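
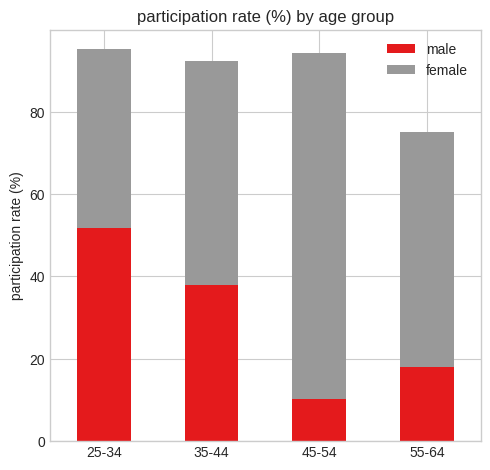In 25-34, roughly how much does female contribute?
female top ≈ 100, bottom ≈ 50; segment ≈ 50.

≈ 50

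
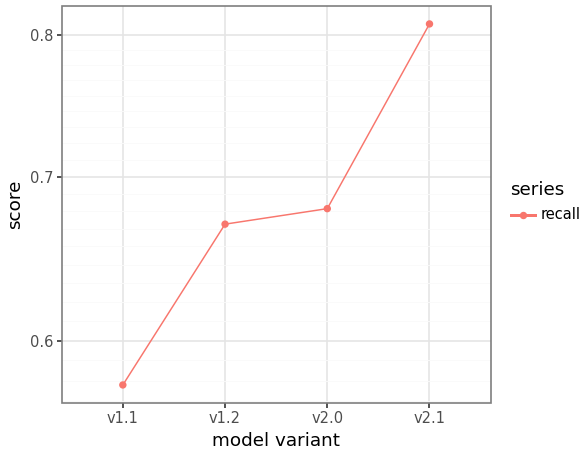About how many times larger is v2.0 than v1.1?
≈ 1.17×

v2.0 ≈ 0.68, v1.1 ≈ 0.58; 0.68/0.58 ≈ 1.17.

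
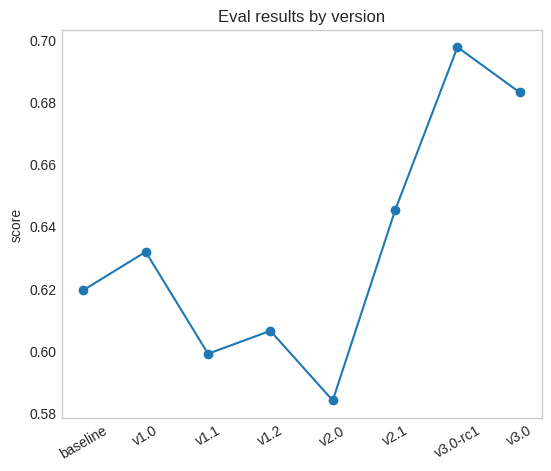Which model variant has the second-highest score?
v3.0

Top 3: v3.0-rc1 ≈ 0.70, v3.0 ≈ 0.68, v2.1 ≈ 0.65.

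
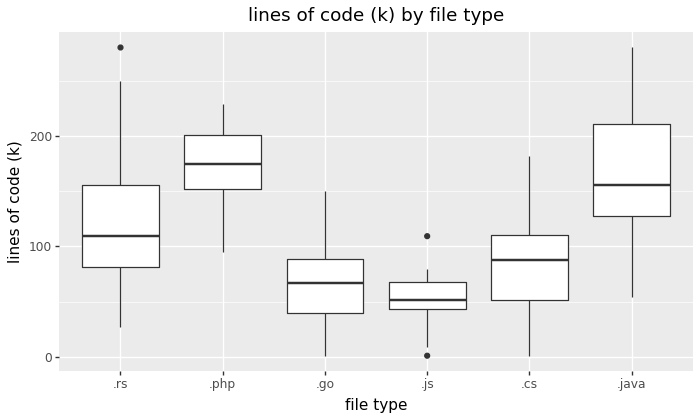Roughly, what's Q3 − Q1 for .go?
Q3 ≈ 90, Q1 ≈ 40; IQR ≈ 50.

≈ 50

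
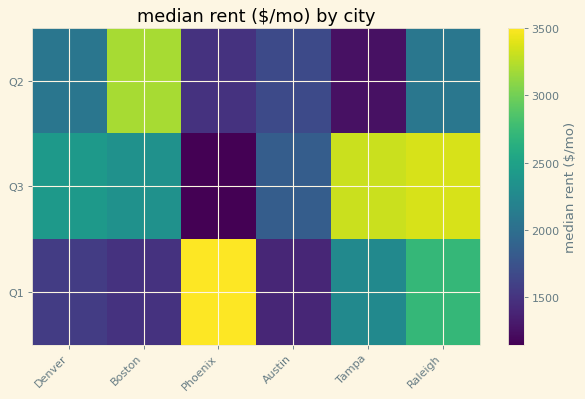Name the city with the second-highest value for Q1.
Top 3 for Q1: Phoenix ≈ 3600, Raleigh ≈ 2800, Tampa ≈ 2200.

Raleigh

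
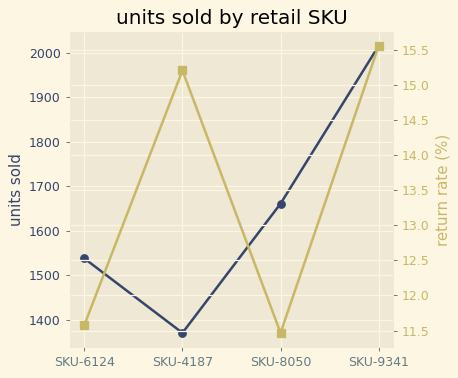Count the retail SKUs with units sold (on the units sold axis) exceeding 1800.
1

Above 1800: SKU-9341.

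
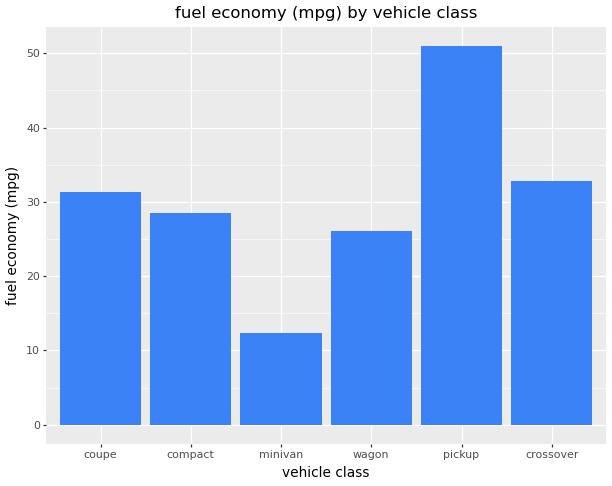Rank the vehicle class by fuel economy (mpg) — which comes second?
Top 3: pickup ≈ 50, crossover ≈ 35, coupe ≈ 30.

crossover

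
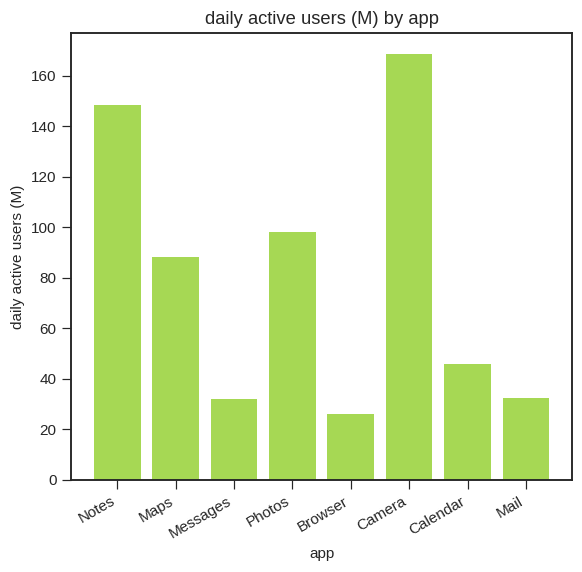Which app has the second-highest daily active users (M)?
Notes

Top 3: Camera ≈ 160, Notes ≈ 140, Photos ≈ 100.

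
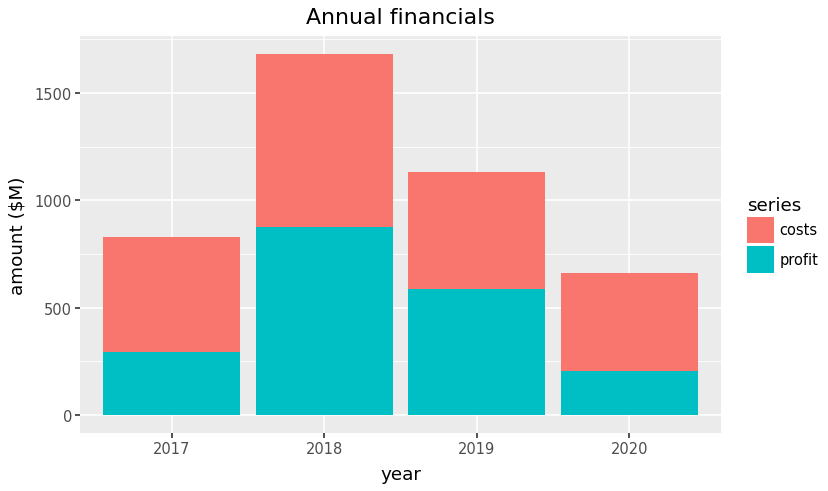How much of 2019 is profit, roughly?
≈ 600

profit top ≈ 600, bottom ≈ 0; segment ≈ 600.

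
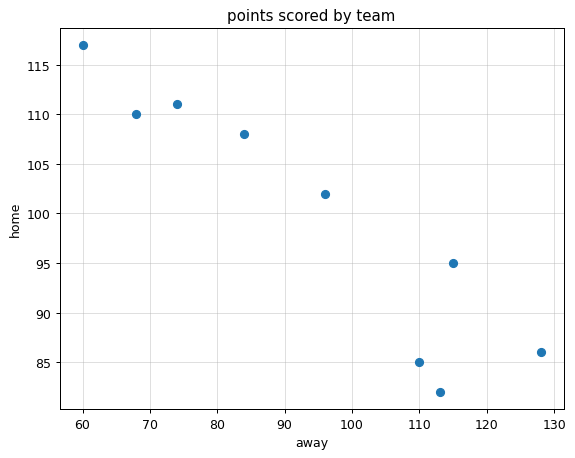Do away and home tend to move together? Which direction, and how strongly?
Points are negatively correlated; strong (|r| ≈ 0.9).

negative, strong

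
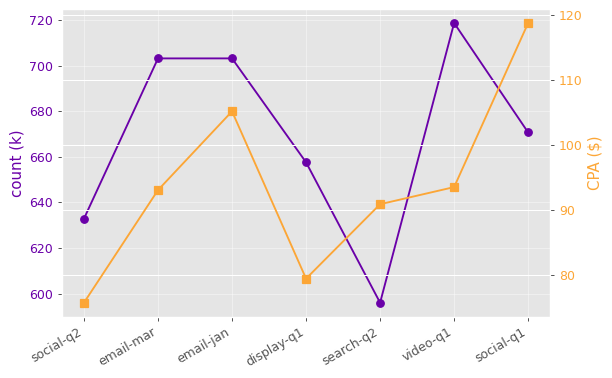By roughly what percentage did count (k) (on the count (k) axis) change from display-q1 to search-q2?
display-q1 ≈ 660, search-q2 ≈ 600; (600 − 660) / 660 ≈ -9.1%.

≈ -9.1%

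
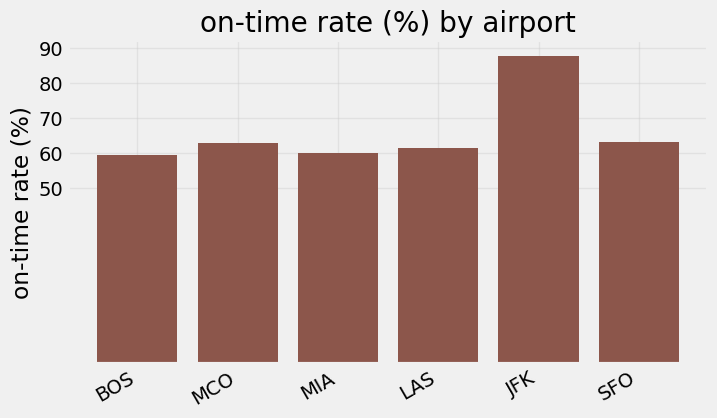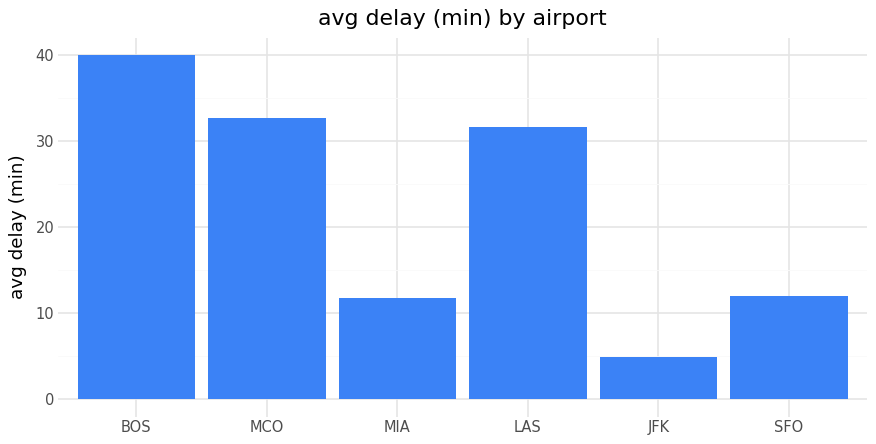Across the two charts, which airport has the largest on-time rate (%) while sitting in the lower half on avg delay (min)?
JFK

Chart 2 median avg delay (min) ≈ 20; below-median airports: MIA, JFK, SFO. Among those, JFK has the highest on-time rate (%) (≈ 90).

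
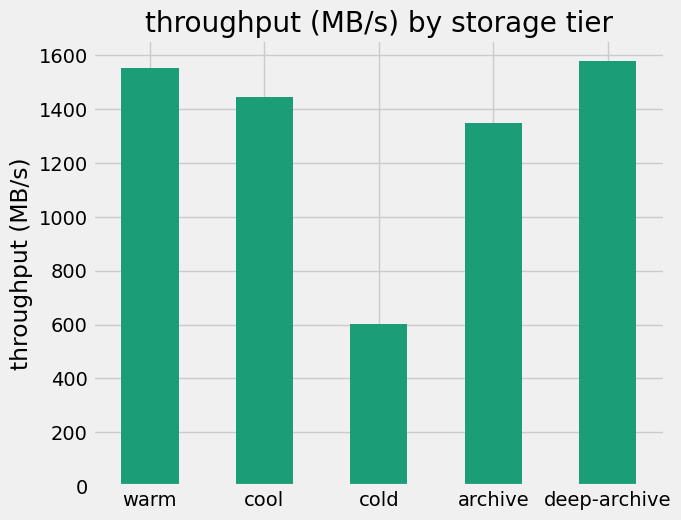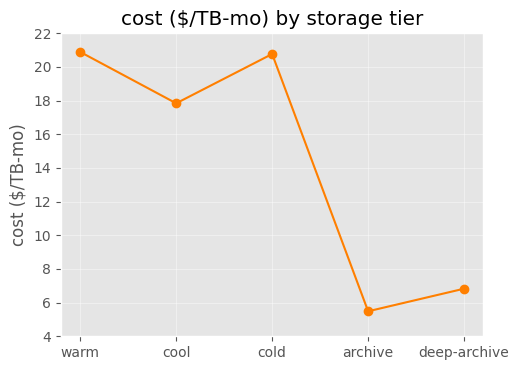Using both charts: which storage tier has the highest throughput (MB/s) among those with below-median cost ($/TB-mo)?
Chart 2 median cost ($/TB-mo) ≈ 18; below-median storage tiers: archive, deep-archive. Among those, deep-archive has the highest throughput (MB/s) (≈ 1600).

deep-archive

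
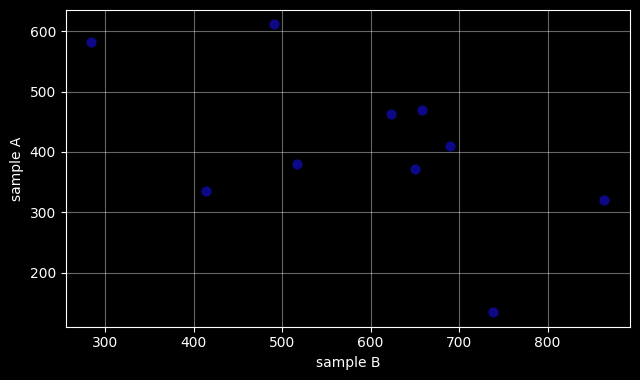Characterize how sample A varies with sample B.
negative, moderate

Points are negatively correlated; moderate (|r| ≈ 0.6).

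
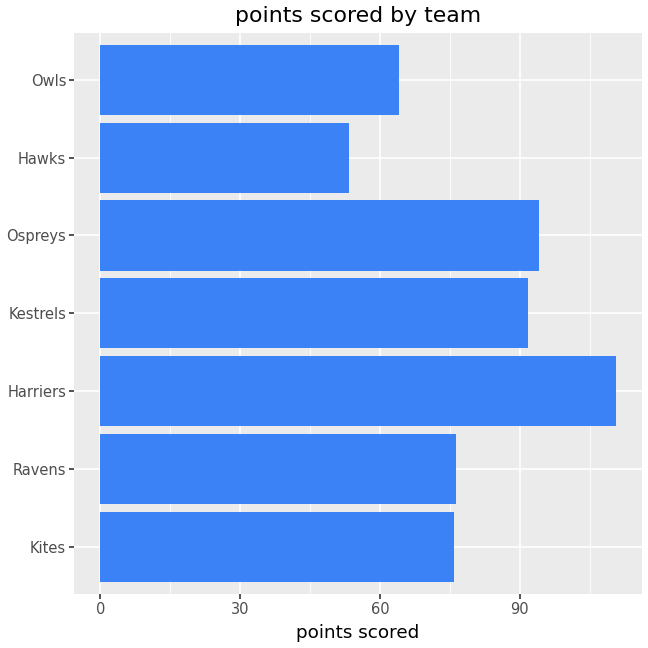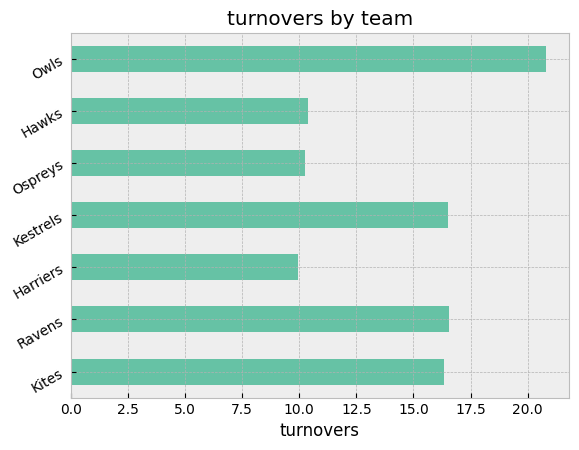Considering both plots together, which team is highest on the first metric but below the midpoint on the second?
Chart 2 median turnovers ≈ 16; below-median teams: Harriers, Ospreys, Hawks. Among those, Harriers has the highest points scored (≈ 120).

Harriers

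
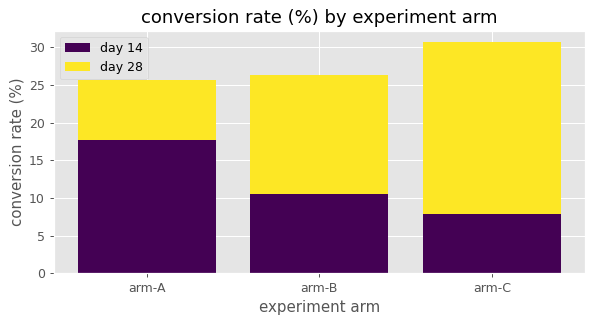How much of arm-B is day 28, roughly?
day 28 top ≈ 25, bottom ≈ 10; segment ≈ 15.

≈ 15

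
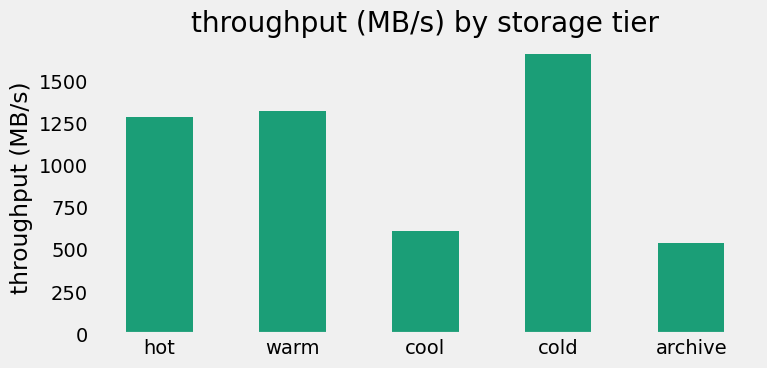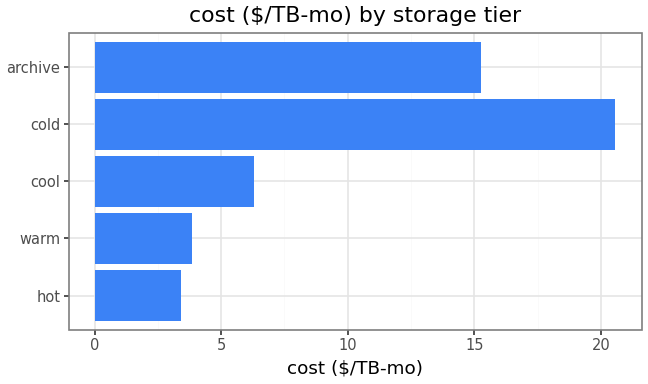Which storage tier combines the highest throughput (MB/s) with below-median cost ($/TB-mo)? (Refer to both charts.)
Chart 2 median cost ($/TB-mo) ≈ 6; below-median storage tiers: hot, warm. Among those, warm has the highest throughput (MB/s) (≈ 1400).

warm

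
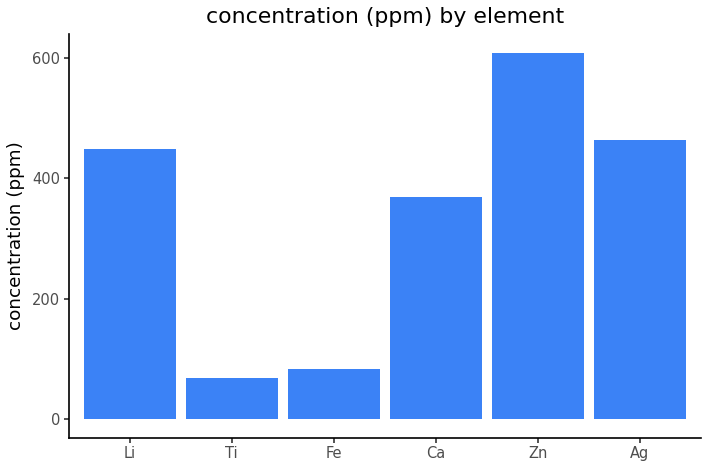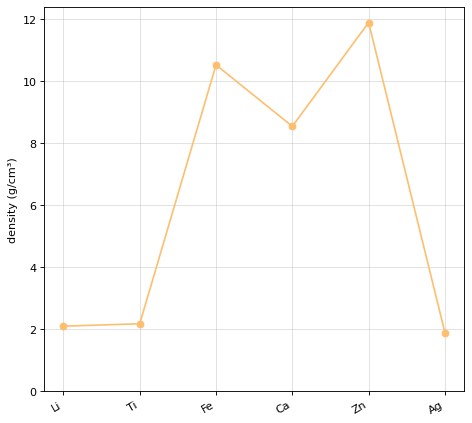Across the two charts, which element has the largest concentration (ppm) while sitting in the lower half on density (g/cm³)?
Chart 2 median density (g/cm³) ≈ 6; below-median elements: Li, Ti, Ag. Among those, Ag has the highest concentration (ppm) (≈ 500).

Ag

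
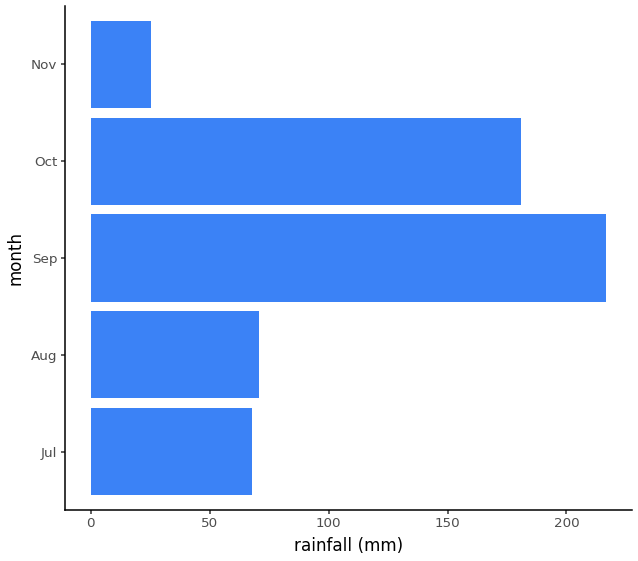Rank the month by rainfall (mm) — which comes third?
Aug

Top 4: Sep ≈ 220, Oct ≈ 180, Aug ≈ 80, Jul ≈ 60.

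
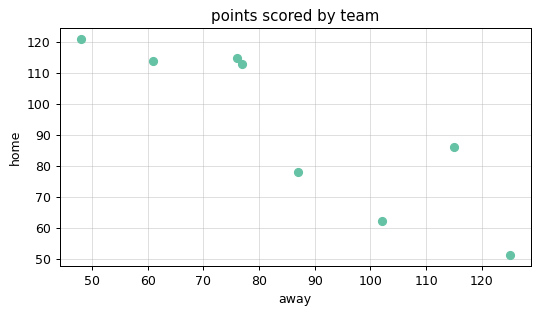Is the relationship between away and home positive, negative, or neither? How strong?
negative, strong

Points are negatively correlated; strong (|r| ≈ 0.9).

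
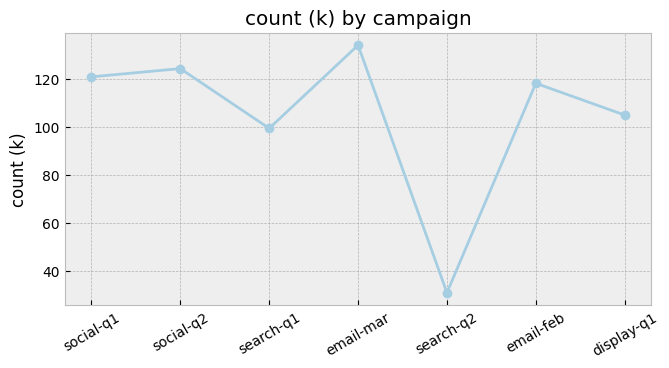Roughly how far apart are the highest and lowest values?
≈ 100

Max email-mar ≈ 130, min search-q2 ≈ 30; range ≈ 100.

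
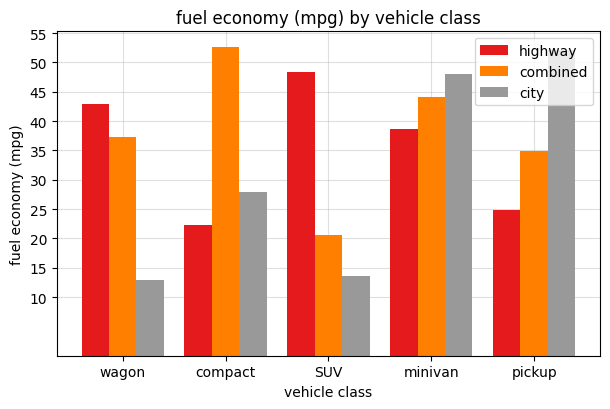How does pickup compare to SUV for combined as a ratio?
pickup ≈ 35, SUV ≈ 20; 35/20 ≈ 1.75.

≈ 1.75×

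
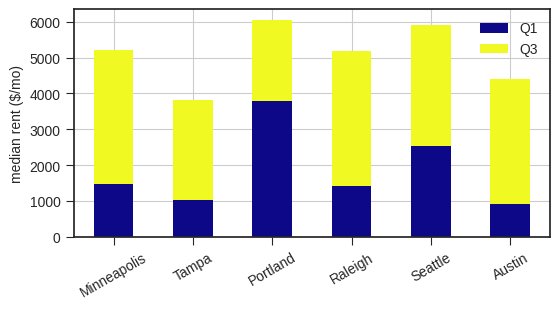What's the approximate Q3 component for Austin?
Q3 top ≈ 4000, bottom ≈ 1000; segment ≈ 3000.

≈ 3000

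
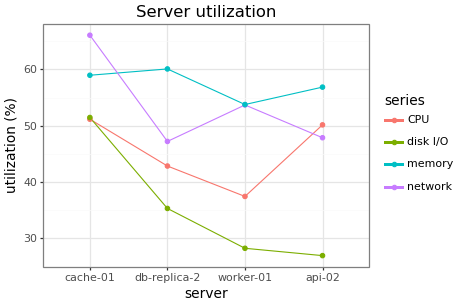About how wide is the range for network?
≈ 20

Max cache-01 ≈ 65, min db-replica-2 ≈ 45; range ≈ 20.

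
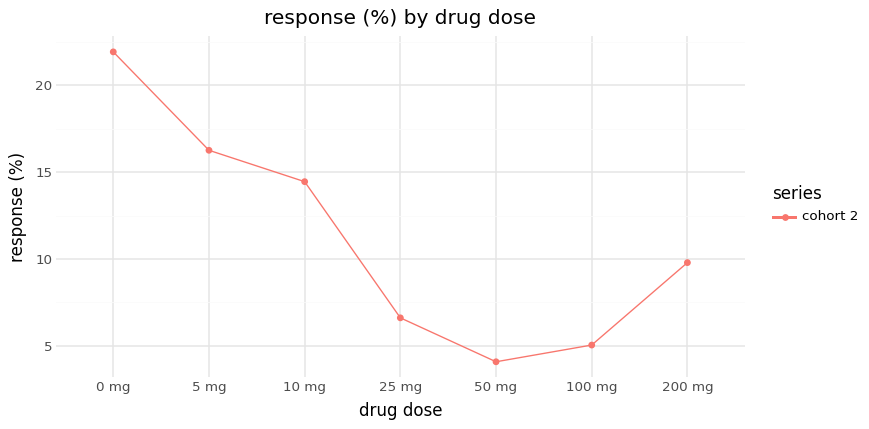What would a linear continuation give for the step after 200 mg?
≈ 13

Last three: 4, 6, 10 → slope ≈ 3/step → next ≈ 13.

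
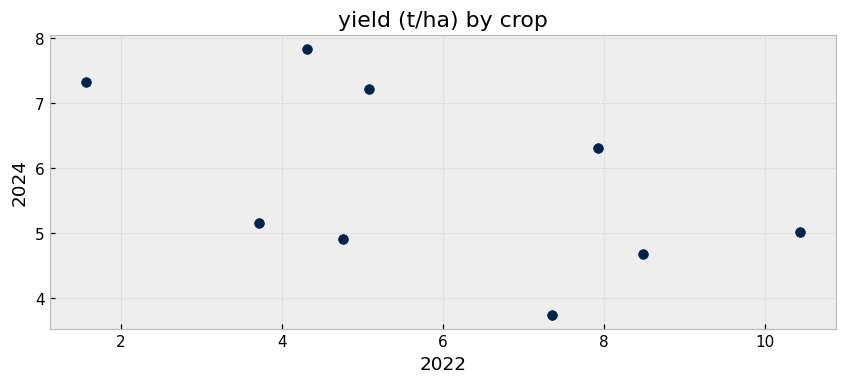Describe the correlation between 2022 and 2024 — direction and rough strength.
negative, moderate

Points are negatively correlated; moderate (|r| ≈ 0.5).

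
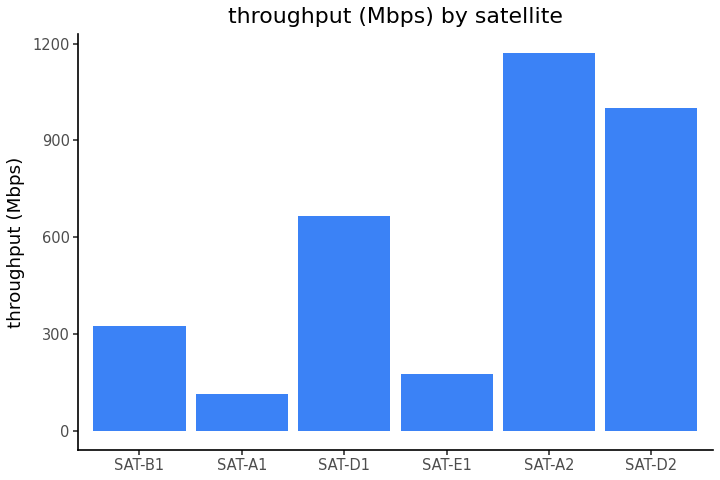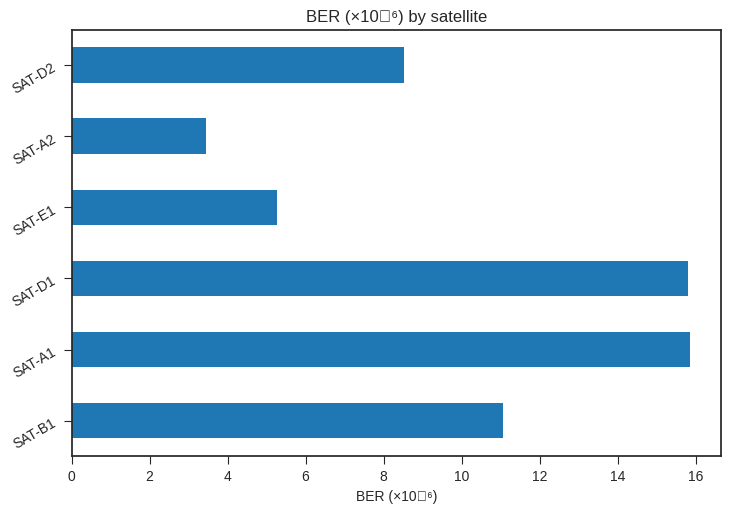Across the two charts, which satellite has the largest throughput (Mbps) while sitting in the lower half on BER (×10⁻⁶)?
Chart 2 median BER (×10⁻⁶) ≈ 10; below-median satellites: SAT-E1, SAT-A2, SAT-D2. Among those, SAT-A2 has the highest throughput (Mbps) (≈ 1200).

SAT-A2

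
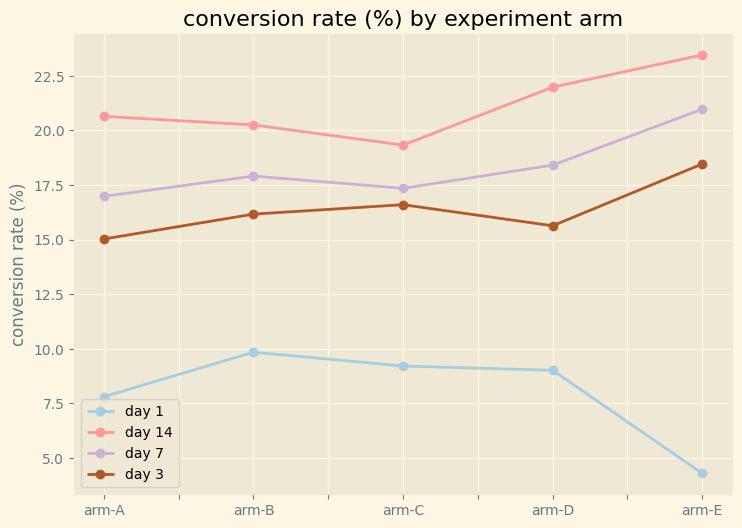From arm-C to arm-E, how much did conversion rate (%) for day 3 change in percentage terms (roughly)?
arm-C ≈ 16, arm-E ≈ 18; (18 − 16) / 16 ≈ +12.5%.

≈ +12.5%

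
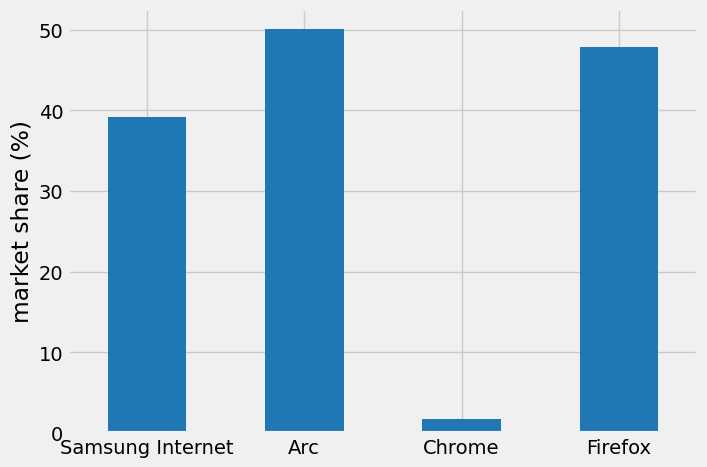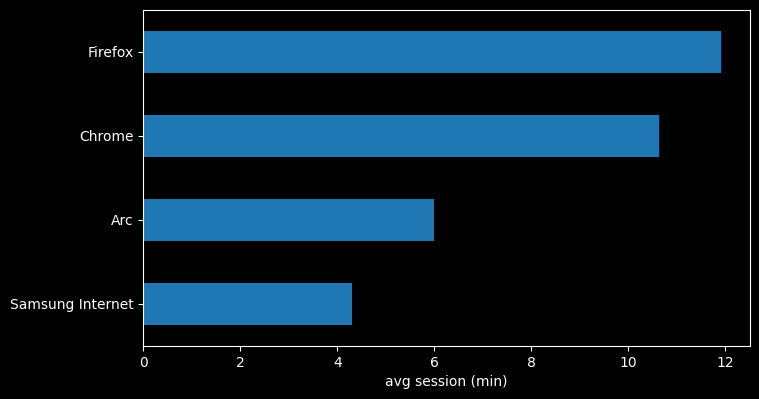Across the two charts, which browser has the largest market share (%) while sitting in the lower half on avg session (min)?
Chart 2 median avg session (min) ≈ 8; below-median browsers: Samsung Internet, Arc. Among those, Arc has the highest market share (%) (≈ 50).

Arc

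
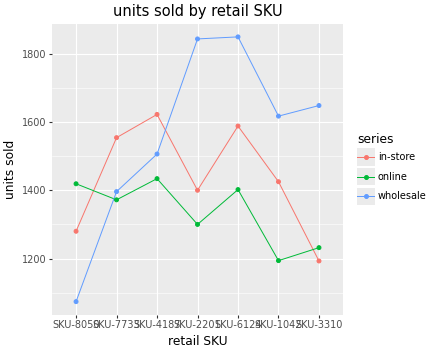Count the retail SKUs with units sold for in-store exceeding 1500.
Above 1500: SKU-7733, SKU-4187, SKU-6124.

3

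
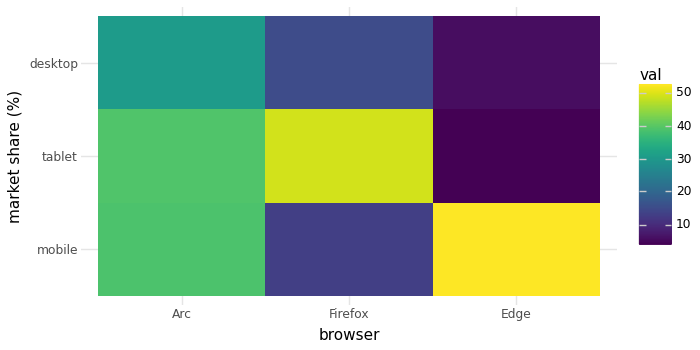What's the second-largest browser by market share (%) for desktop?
Top 3 for desktop: Arc ≈ 30, Firefox ≈ 15, Edge ≈ 5.

Firefox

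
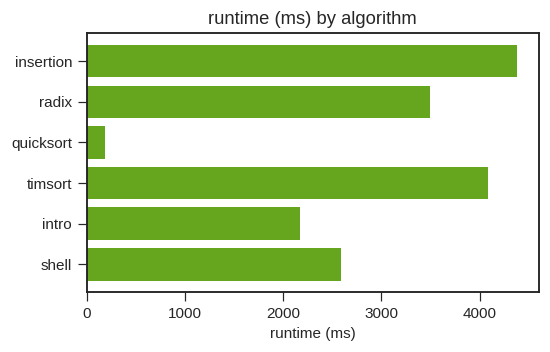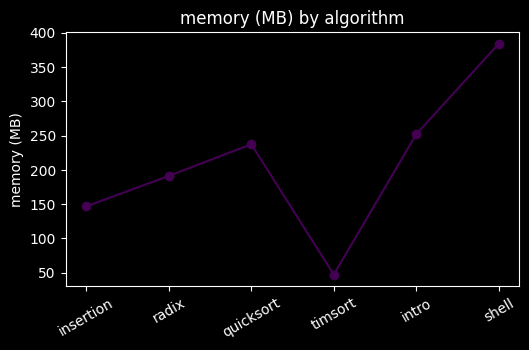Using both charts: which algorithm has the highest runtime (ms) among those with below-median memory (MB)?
Chart 2 median memory (MB) ≈ 200; below-median algorithms: insertion, radix, timsort. Among those, insertion has the highest runtime (ms) (≈ 4500).

insertion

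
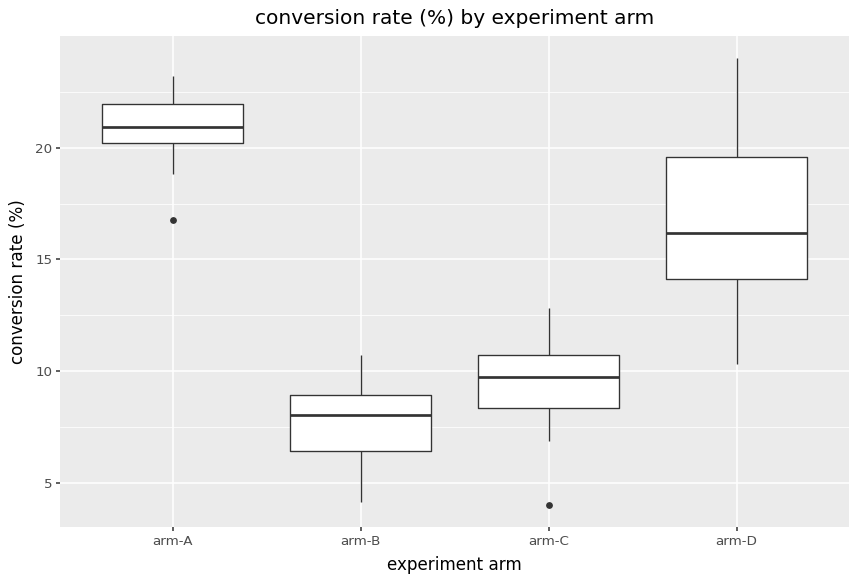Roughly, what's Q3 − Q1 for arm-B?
Q3 ≈ 8, Q1 ≈ 6; IQR ≈ 2.

≈ 2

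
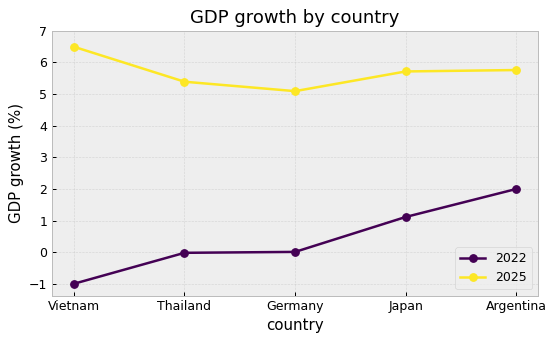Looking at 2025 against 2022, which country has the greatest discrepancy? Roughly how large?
Vietnam: 2025 ≈ 6, 2022 ≈ -1 → gap ≈ 7. Next-largest (Thailand) is only ≈ 5.

Vietnam, ≈ 7 %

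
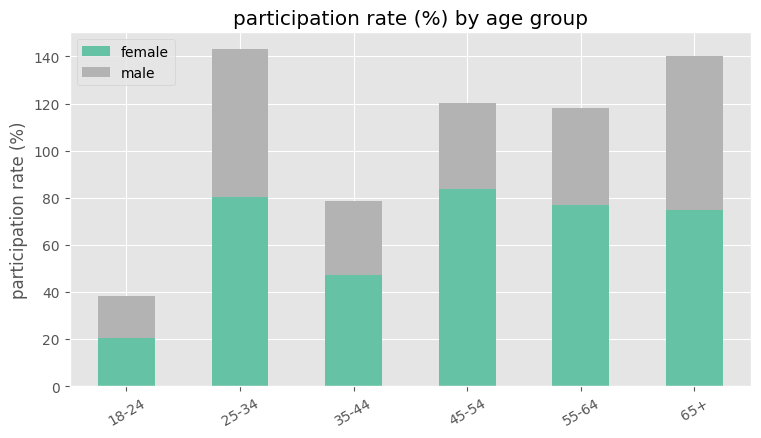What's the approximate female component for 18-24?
female top ≈ 20, bottom ≈ 0; segment ≈ 20.

≈ 20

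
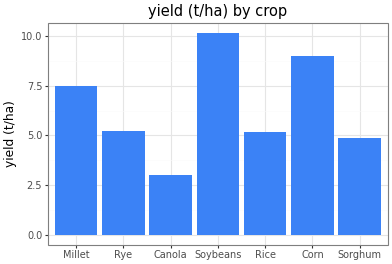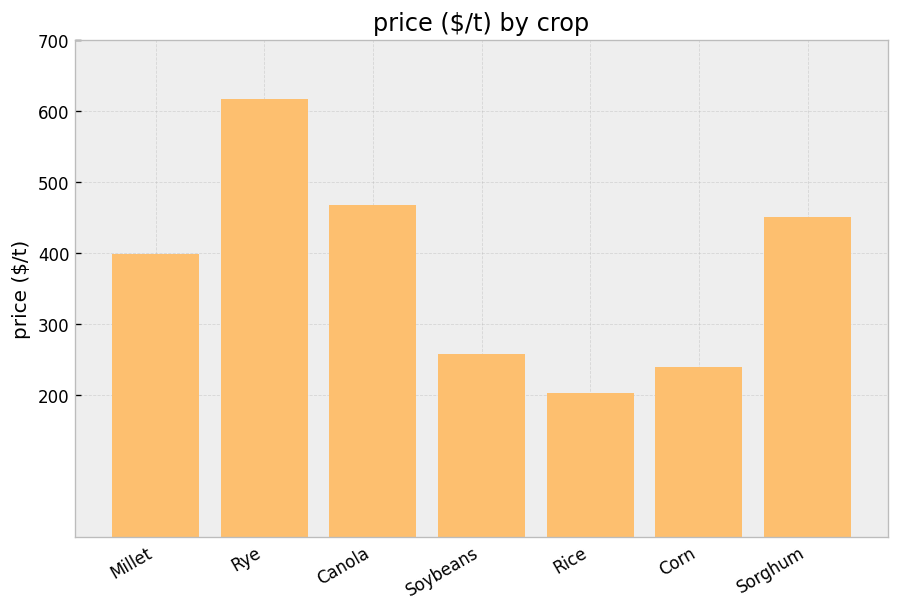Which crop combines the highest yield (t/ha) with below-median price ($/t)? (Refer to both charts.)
Soybeans

Chart 2 median price ($/t) ≈ 400; below-median crops: Soybeans, Rice, Corn. Among those, Soybeans has the highest yield (t/ha) (≈ 10).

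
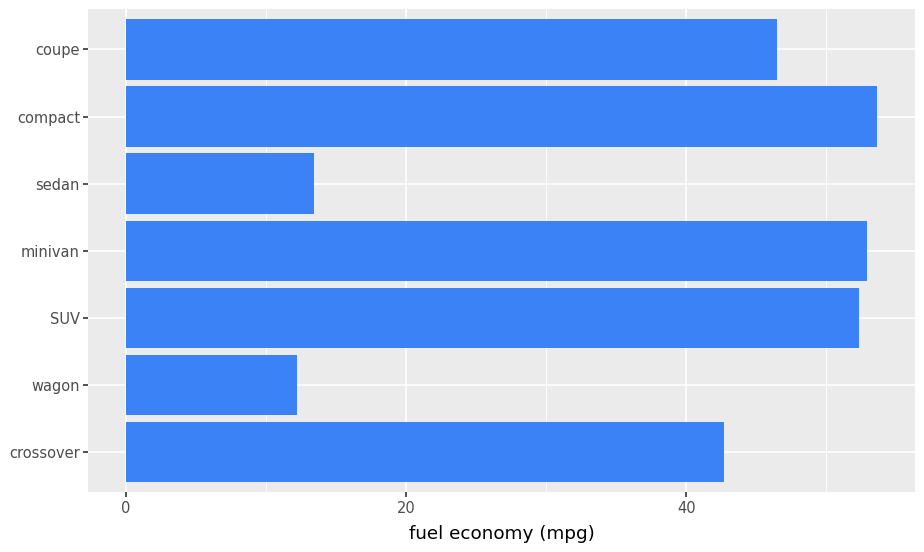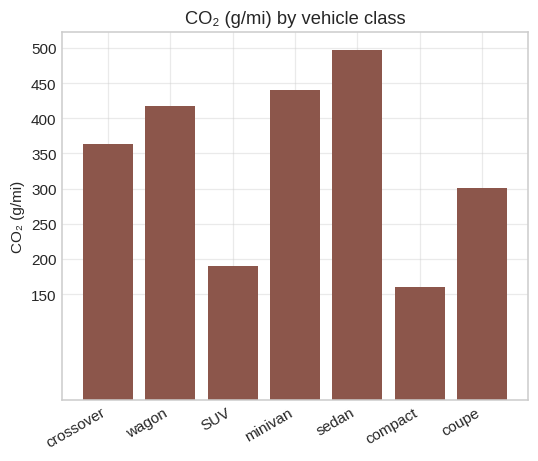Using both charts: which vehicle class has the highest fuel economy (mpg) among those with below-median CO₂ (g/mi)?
Chart 2 median CO₂ (g/mi) ≈ 350; below-median vehicle classes: SUV, compact, coupe. Among those, compact has the highest fuel economy (mpg) (≈ 55).

compact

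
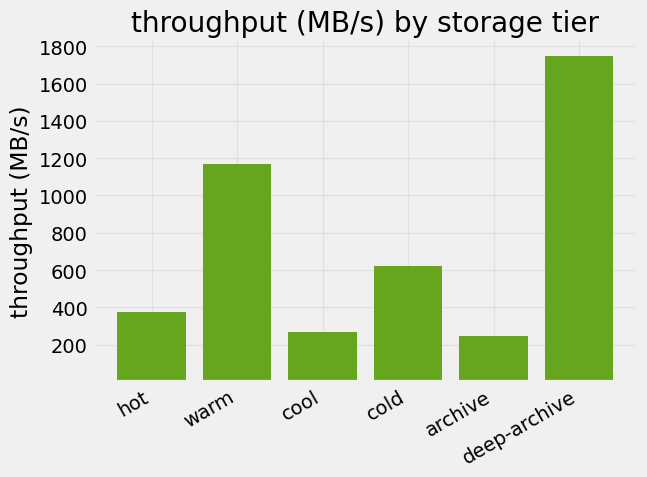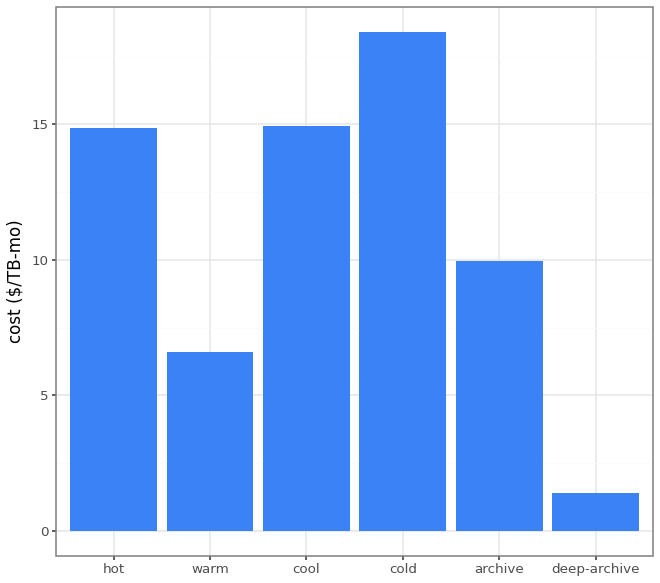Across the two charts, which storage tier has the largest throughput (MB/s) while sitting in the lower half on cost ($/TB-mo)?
Chart 2 median cost ($/TB-mo) ≈ 12; below-median storage tiers: warm, archive, deep-archive. Among those, deep-archive has the highest throughput (MB/s) (≈ 1800).

deep-archive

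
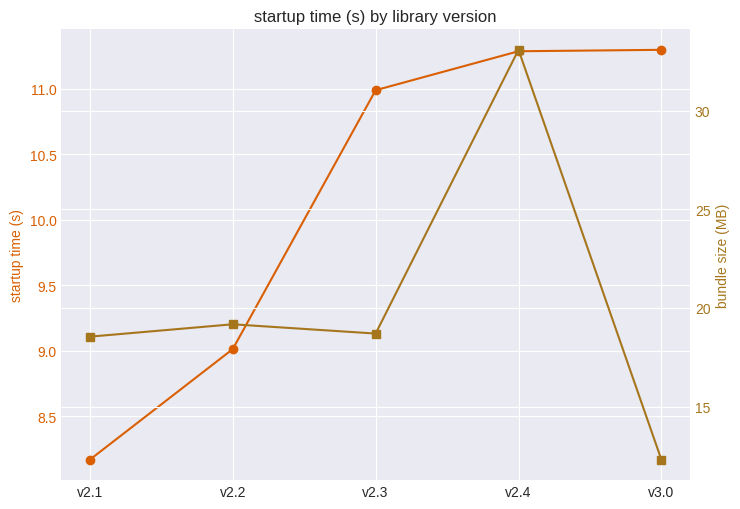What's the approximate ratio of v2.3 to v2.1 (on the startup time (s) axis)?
≈ 1.38×

v2.3 ≈ 11.0, v2.1 ≈ 8.0; 11.0/8.0 ≈ 1.38.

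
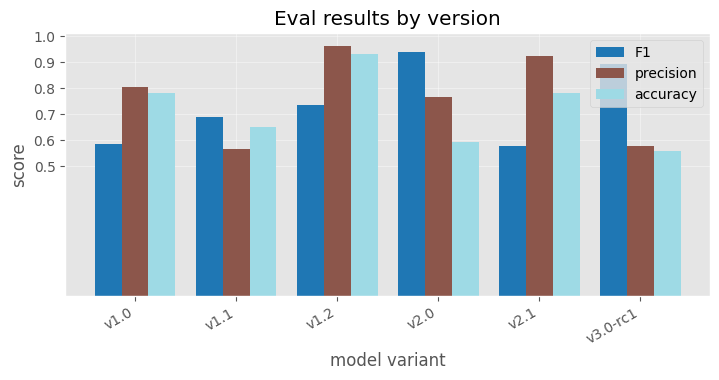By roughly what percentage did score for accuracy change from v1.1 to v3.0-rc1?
v1.1 ≈ 0.7, v3.0-rc1 ≈ 0.6; (0.6 − 0.7) / 0.7 ≈ -14.3%.

≈ -14.3%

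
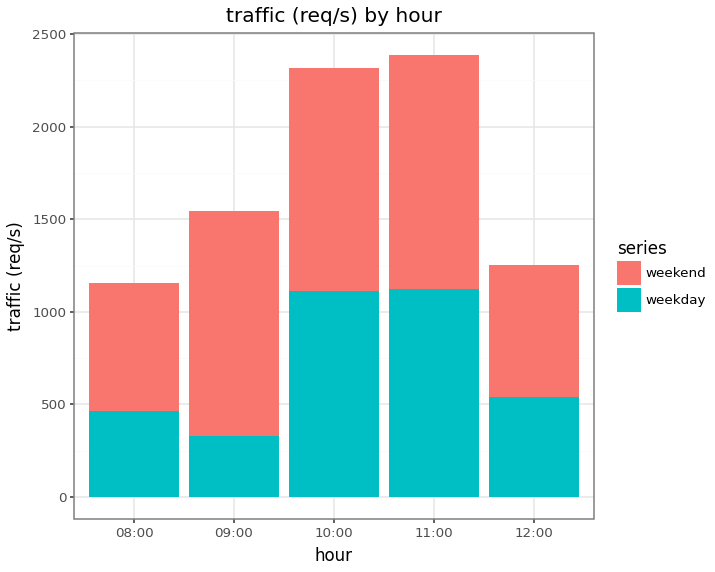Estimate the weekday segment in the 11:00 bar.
≈ 1200

weekday top ≈ 1200, bottom ≈ 0; segment ≈ 1200.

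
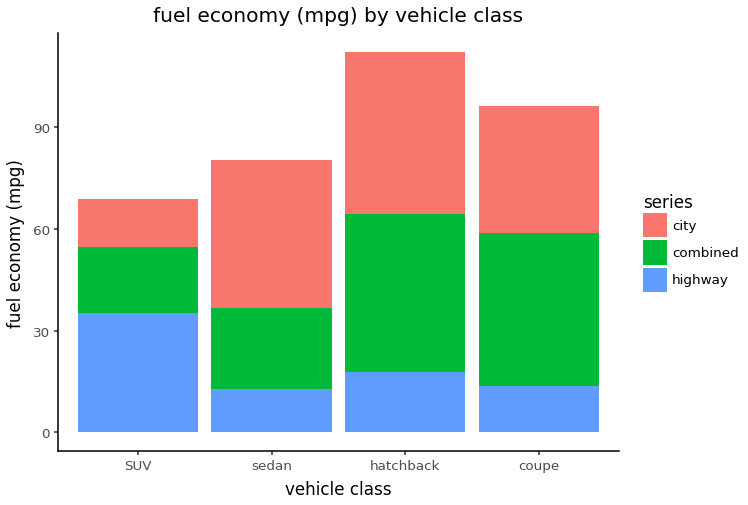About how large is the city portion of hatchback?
city top ≈ 110, bottom ≈ 60; segment ≈ 50.

≈ 50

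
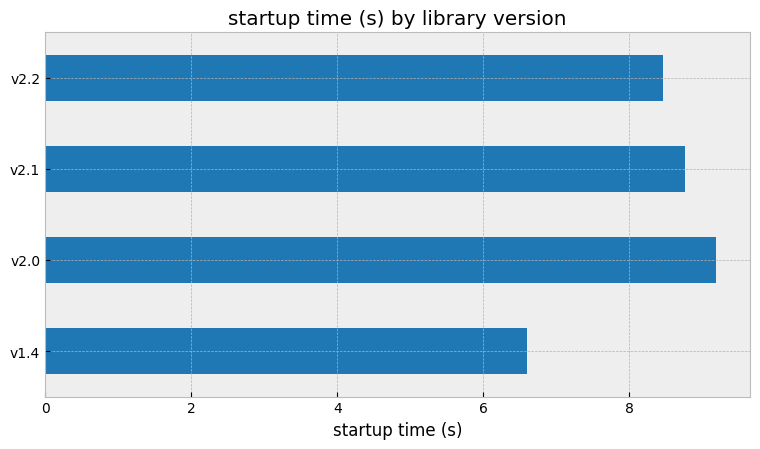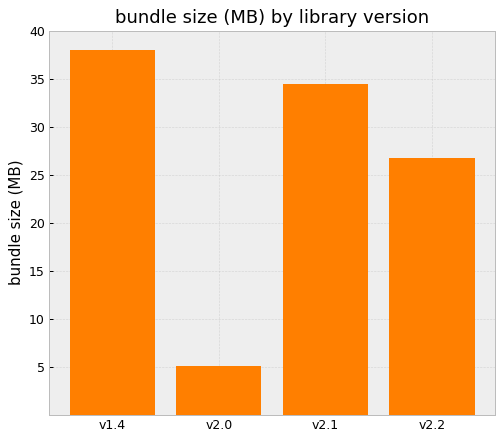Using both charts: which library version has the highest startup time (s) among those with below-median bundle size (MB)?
Chart 2 median bundle size (MB) ≈ 30; below-median library versions: v2.0, v2.2. Among those, v2.0 has the highest startup time (s) (≈ 9).

v2.0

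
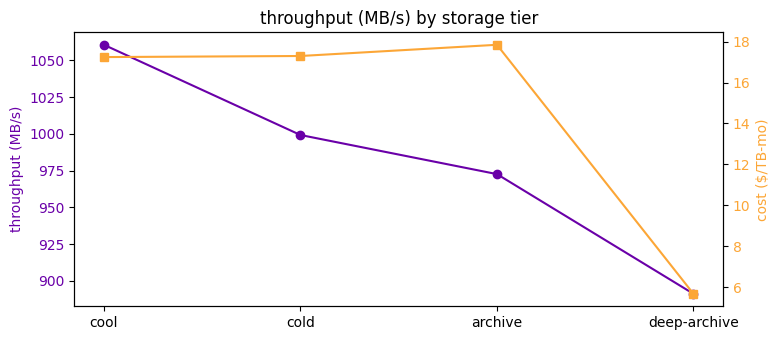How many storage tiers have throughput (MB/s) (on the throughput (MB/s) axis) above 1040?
1

Above 1040: cool.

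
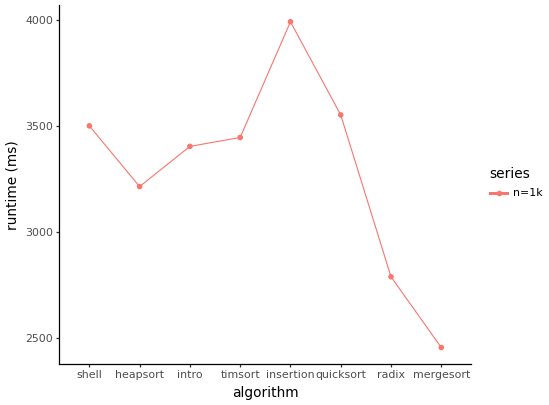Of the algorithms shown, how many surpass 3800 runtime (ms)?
1

Above 3800: insertion.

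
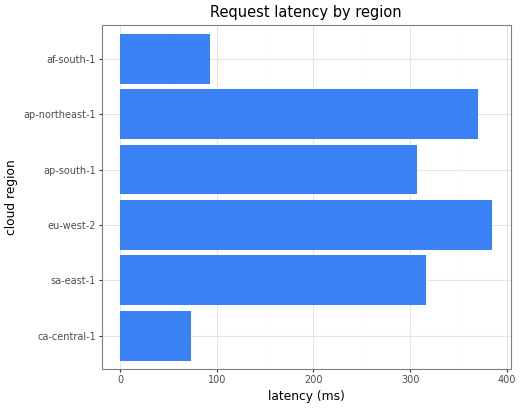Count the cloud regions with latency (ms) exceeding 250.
Above 250: sa-east-1, eu-west-2, ap-south-1, ap-northeast-1.

4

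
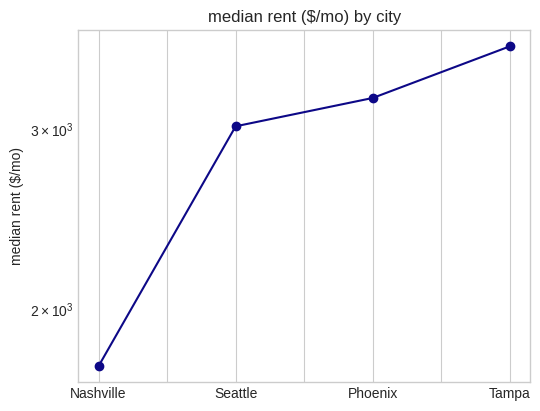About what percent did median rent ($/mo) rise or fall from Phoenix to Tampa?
Phoenix ≈ 3200, Tampa ≈ 3600; (3600 − 3200) / 3200 ≈ +12.5%.

≈ +12.5%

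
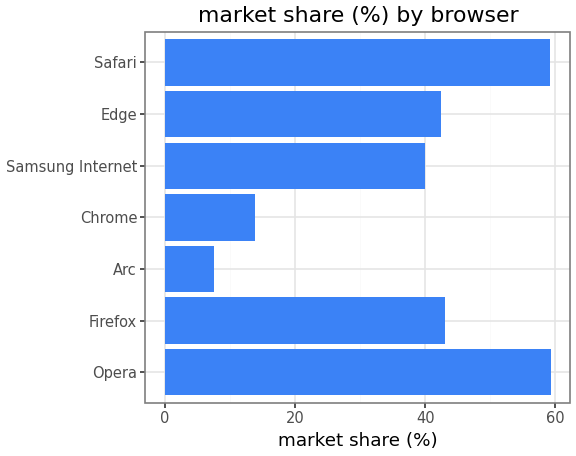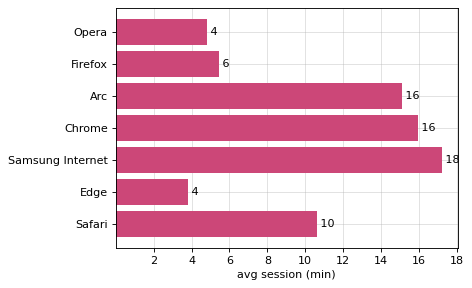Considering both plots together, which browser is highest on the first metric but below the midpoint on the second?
Chart 2 median avg session (min) ≈ 10; below-median browsers: Opera, Firefox, Edge. Among those, Opera has the highest market share (%) (≈ 60).

Opera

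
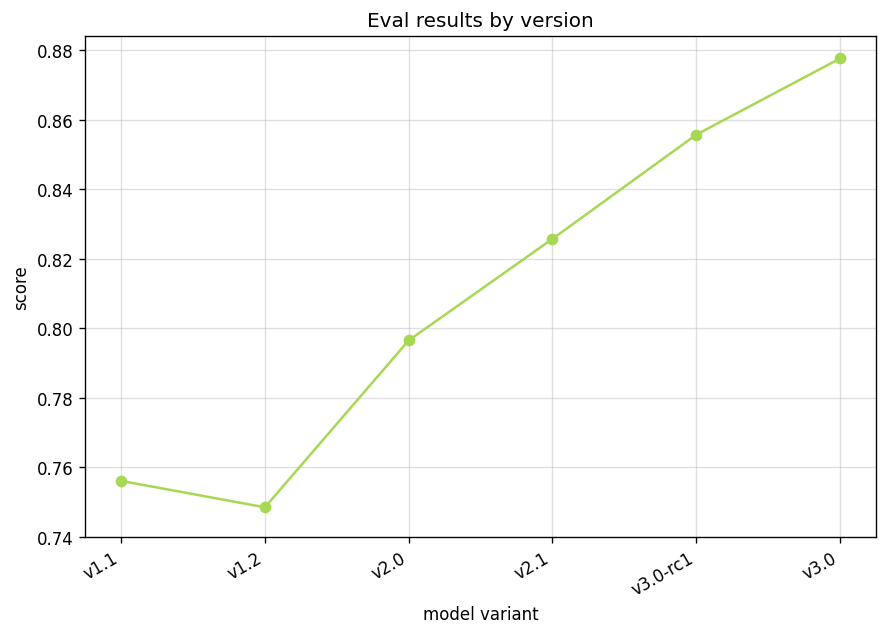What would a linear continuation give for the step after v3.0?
≈ 0.91

Last three: 0.82, 0.86, 0.88 → slope ≈ 0.03/step → next ≈ 0.91.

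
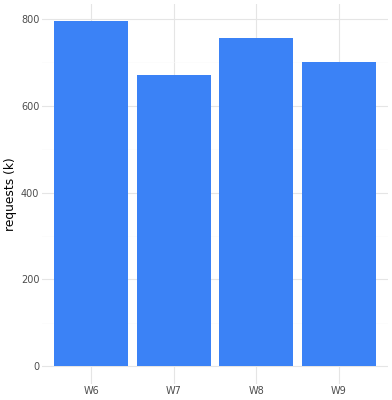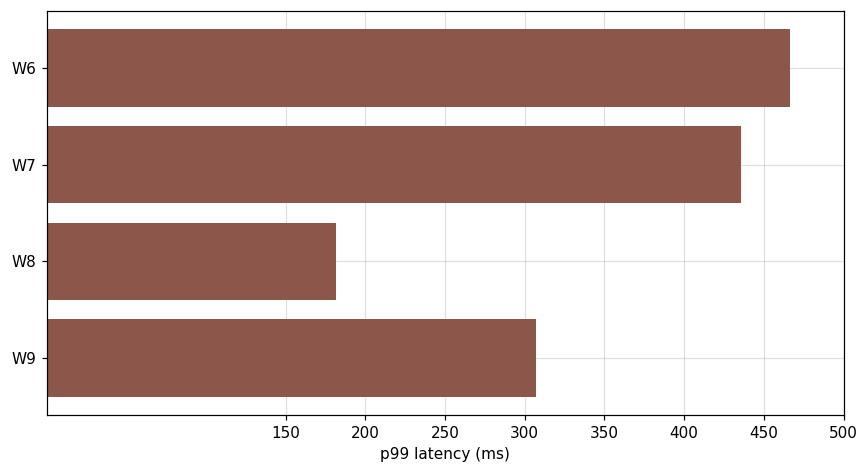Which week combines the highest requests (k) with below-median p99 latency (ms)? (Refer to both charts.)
W8

Chart 2 median p99 latency (ms) ≈ 350; below-median weeks: W8, W9. Among those, W8 has the highest requests (k) (≈ 800).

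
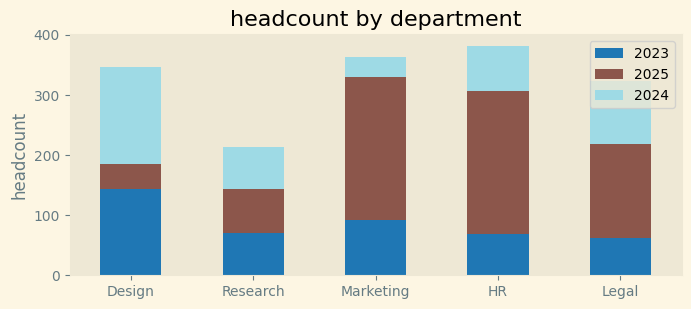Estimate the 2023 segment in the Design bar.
2023 top ≈ 150, bottom ≈ 0; segment ≈ 150.

≈ 150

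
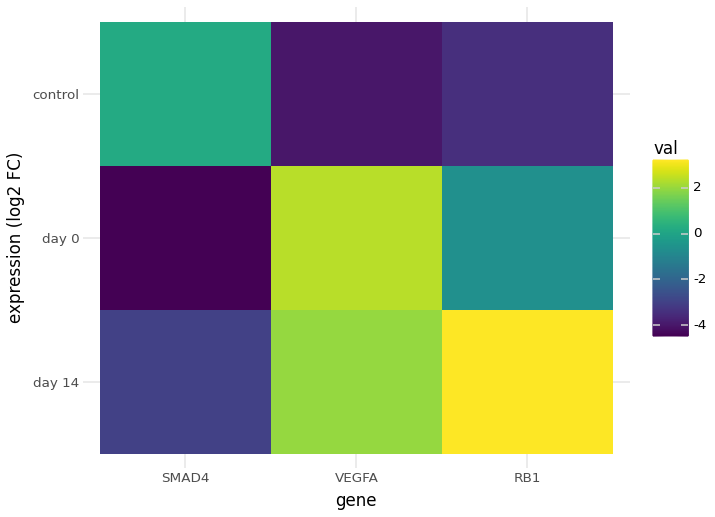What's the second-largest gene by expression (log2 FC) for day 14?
Top 3 for day 14: RB1 ≈ 3, VEGFA ≈ 2, SMAD4 ≈ -3.

VEGFA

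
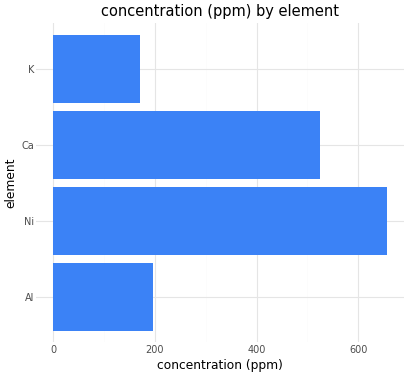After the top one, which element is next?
Ca

Top 3: Ni ≈ 700, Ca ≈ 500, Al ≈ 200.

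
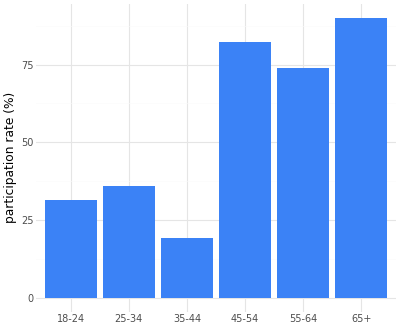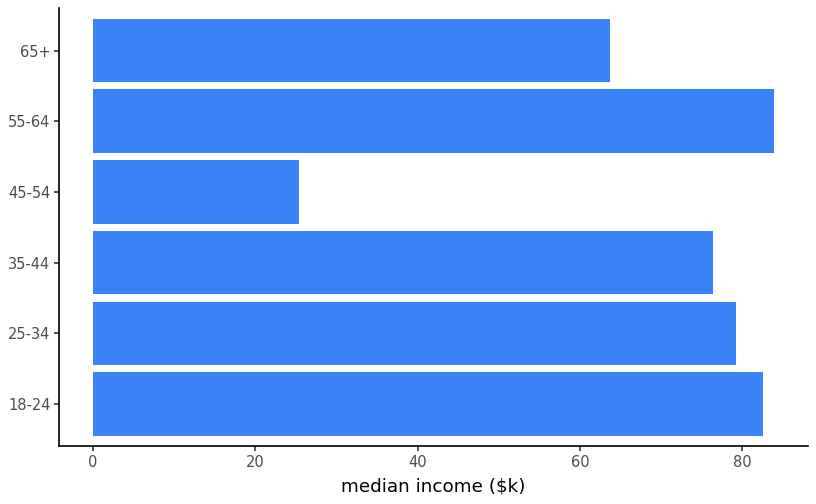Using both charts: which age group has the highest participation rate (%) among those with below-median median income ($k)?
65+

Chart 2 median median income ($k) ≈ 80; below-median age groups: 35-44, 45-54, 65+. Among those, 65+ has the highest participation rate (%) (≈ 90).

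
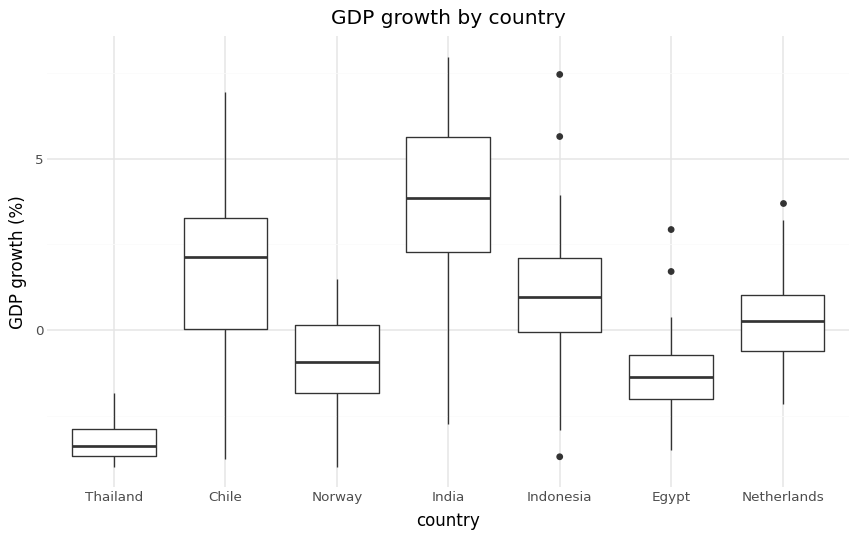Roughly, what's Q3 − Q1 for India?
Q3 ≈ 6, Q1 ≈ 2; IQR ≈ 4.

≈ 4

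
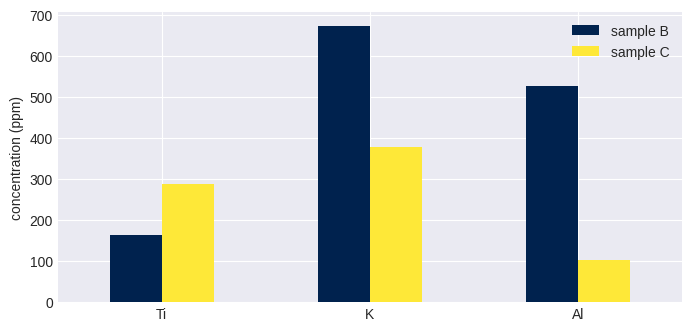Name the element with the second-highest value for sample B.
Top 3 for sample B: K ≈ 700, Al ≈ 500, Ti ≈ 200.

Al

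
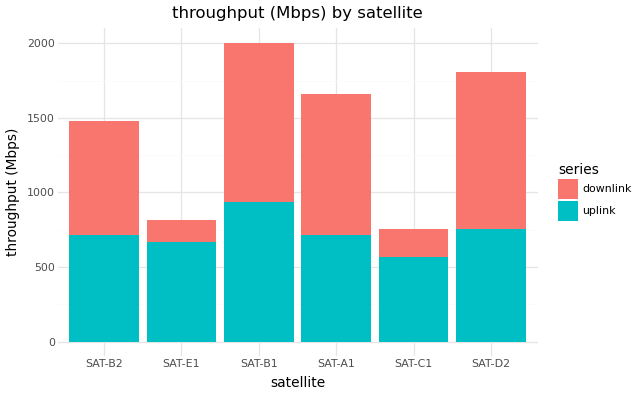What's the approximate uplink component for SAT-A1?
≈ 800

uplink top ≈ 800, bottom ≈ 0; segment ≈ 800.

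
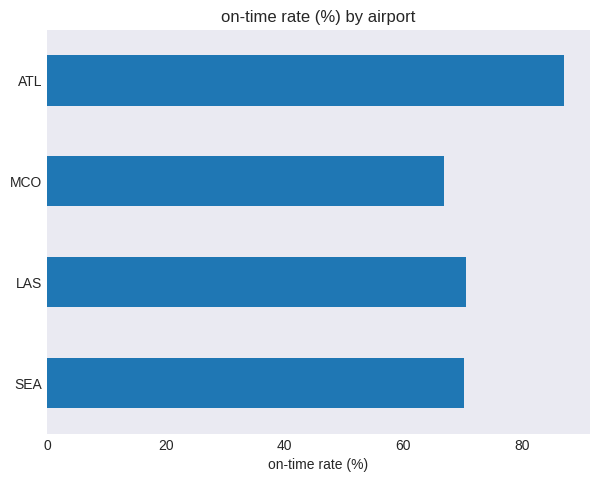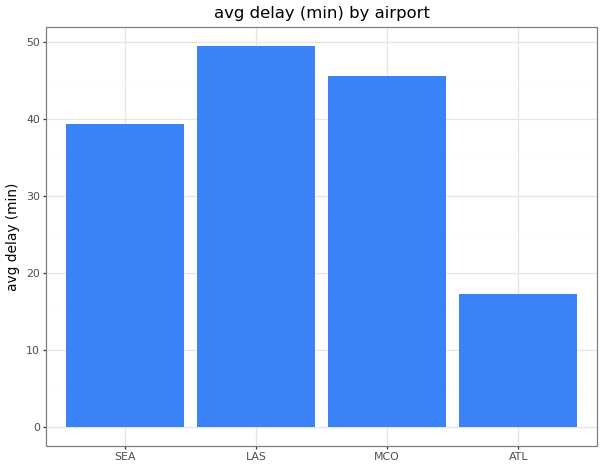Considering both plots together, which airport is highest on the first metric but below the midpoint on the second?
ATL

Chart 2 median avg delay (min) ≈ 40; below-median airports: SEA, ATL. Among those, ATL has the highest on-time rate (%) (≈ 90).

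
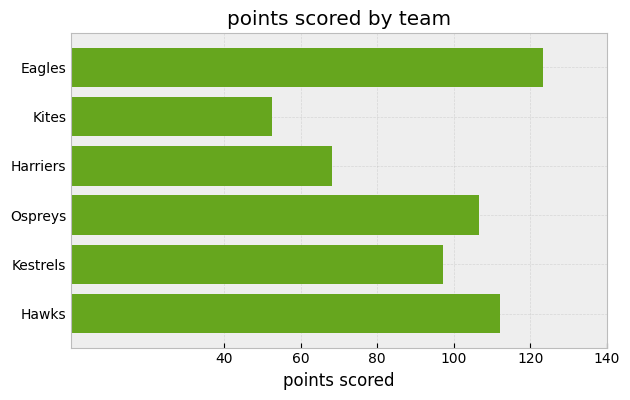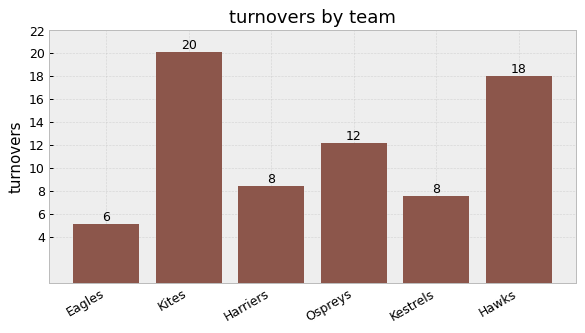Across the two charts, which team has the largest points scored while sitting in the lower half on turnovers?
Eagles

Chart 2 median turnovers ≈ 10; below-median teams: Eagles, Harriers, Kestrels. Among those, Eagles has the highest points scored (≈ 120).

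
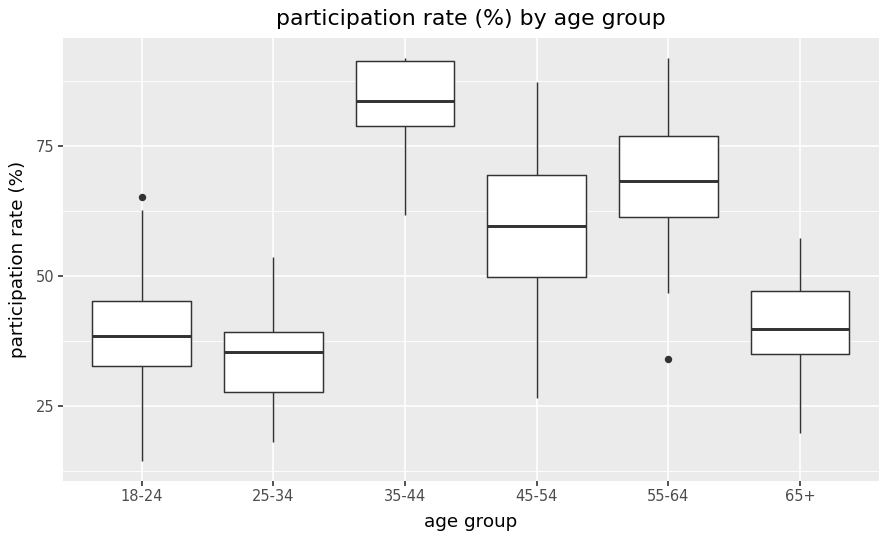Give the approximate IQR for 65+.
Q3 ≈ 45, Q1 ≈ 35; IQR ≈ 10.

≈ 10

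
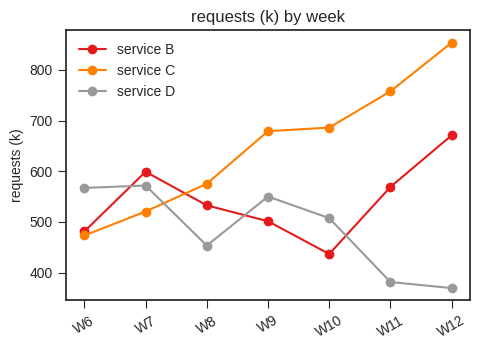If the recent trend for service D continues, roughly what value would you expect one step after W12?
Last three: 500, 400, 350 → slope ≈ -75/step → next ≈ 275.

≈ 275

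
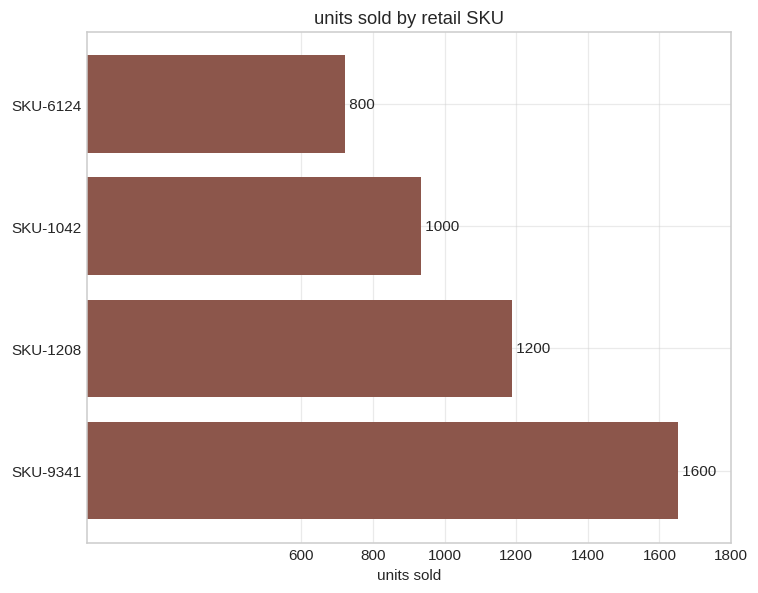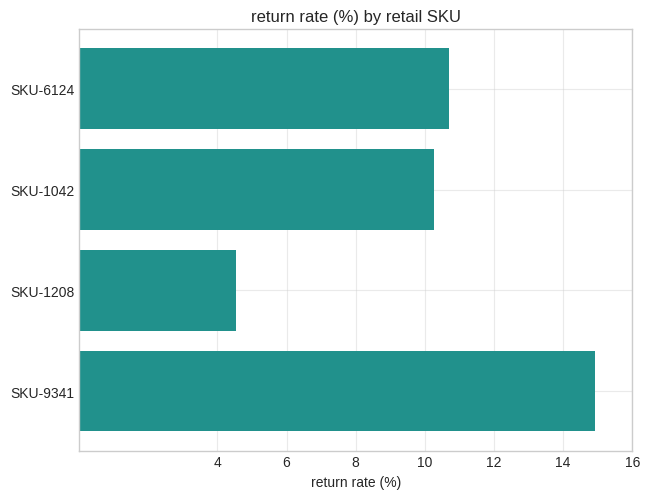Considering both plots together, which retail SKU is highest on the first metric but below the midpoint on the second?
SKU-1208

Chart 2 median return rate (%) ≈ 10; below-median retail SKUs: SKU-1042, SKU-1208. Among those, SKU-1208 has the highest units sold (≈ 1200).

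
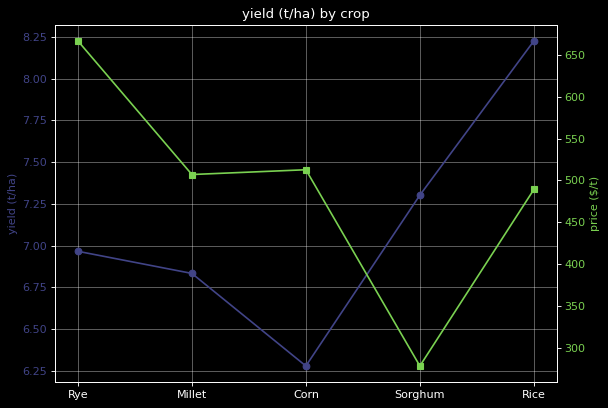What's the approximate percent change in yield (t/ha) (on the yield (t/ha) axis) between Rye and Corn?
Rye ≈ 7.0, Corn ≈ 6.2; (6.2 − 7.0) / 7.0 ≈ -11.4%.

≈ -11.4%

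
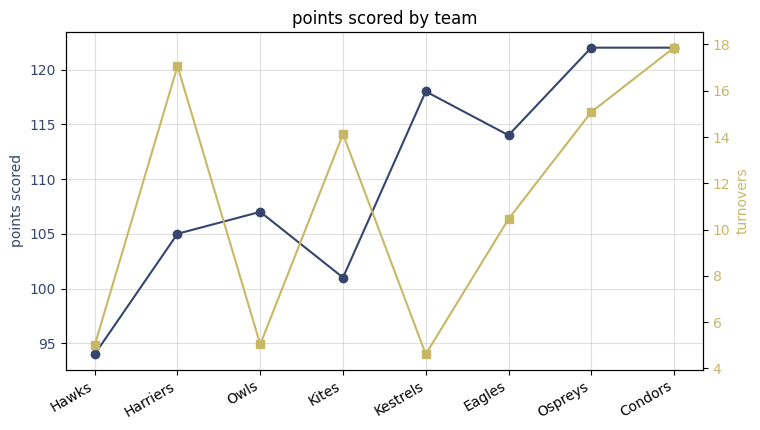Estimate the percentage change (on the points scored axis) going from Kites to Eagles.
Kites ≈ 100, Eagles ≈ 115; (115 − 100) / 100 ≈ +15%.

≈ +15%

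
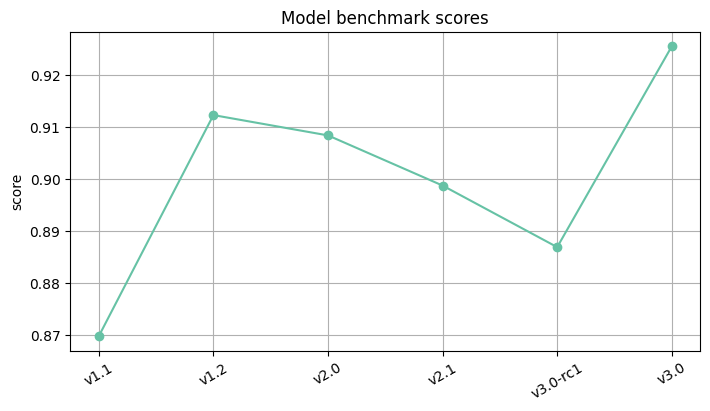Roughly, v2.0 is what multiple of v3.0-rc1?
≈ 1.02×

v2.0 ≈ 0.91, v3.0-rc1 ≈ 0.89; 0.91/0.89 ≈ 1.02.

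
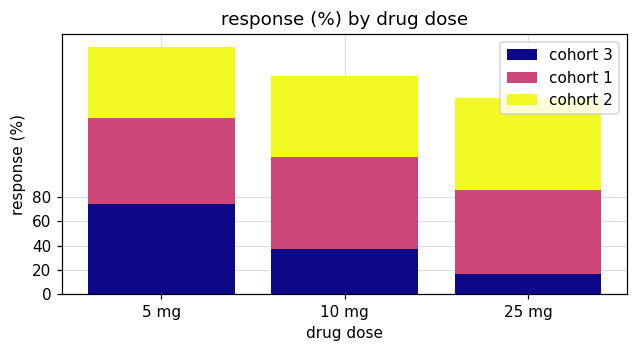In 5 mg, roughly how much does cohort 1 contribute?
cohort 1 top ≈ 140, bottom ≈ 80; segment ≈ 60.

≈ 60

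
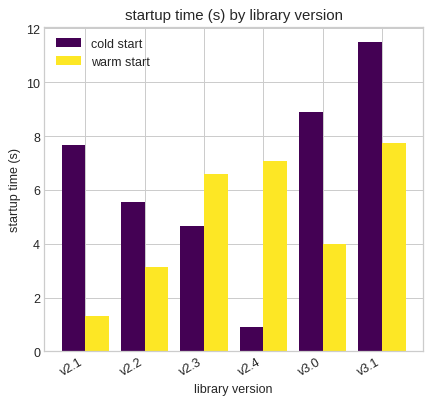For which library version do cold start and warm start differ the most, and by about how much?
v2.1: cold start ≈ 8, warm start ≈ 1 → gap ≈ 7. Next-largest (v2.4) is only ≈ 6.

v2.1, ≈ 7 s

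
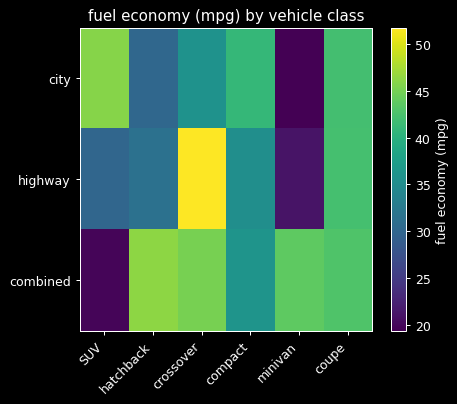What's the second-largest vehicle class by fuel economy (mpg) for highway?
coupe

Top 3 for highway: crossover ≈ 50, coupe ≈ 40, compact ≈ 35.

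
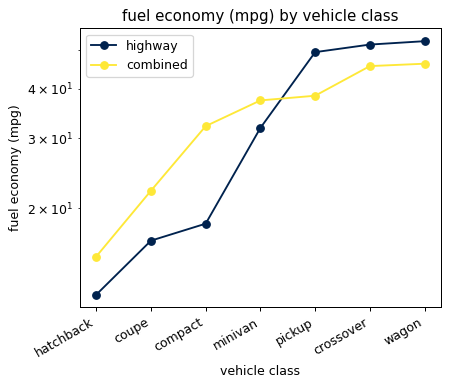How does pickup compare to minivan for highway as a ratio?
≈ 1.67×

pickup ≈ 50, minivan ≈ 30; 50/30 ≈ 1.67.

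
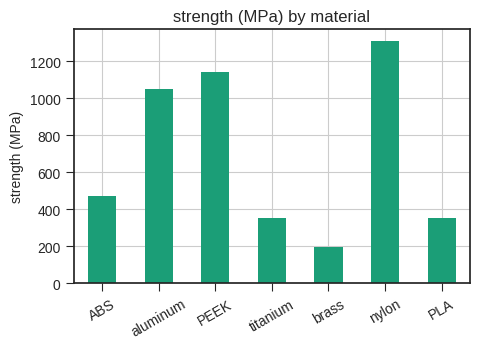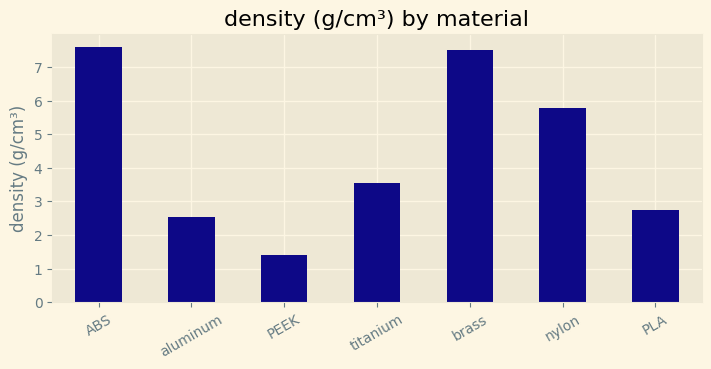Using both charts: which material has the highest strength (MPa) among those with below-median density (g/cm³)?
Chart 2 median density (g/cm³) ≈ 4; below-median materials: aluminum, PEEK, PLA. Among those, PEEK has the highest strength (MPa) (≈ 1200).

PEEK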